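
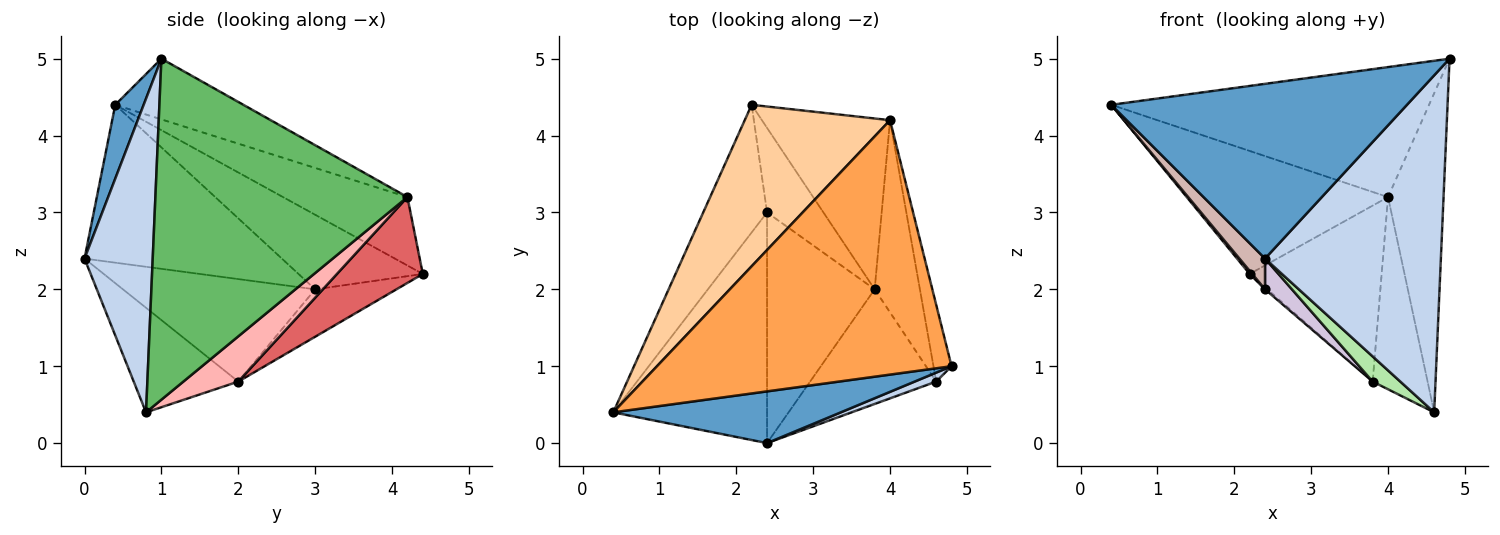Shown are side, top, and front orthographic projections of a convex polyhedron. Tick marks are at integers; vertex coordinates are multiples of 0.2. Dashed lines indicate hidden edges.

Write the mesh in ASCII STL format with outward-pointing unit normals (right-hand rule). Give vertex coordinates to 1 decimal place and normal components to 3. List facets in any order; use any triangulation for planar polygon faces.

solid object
 facet normal 0.092 -0.955 0.283
  outer loop
   vertex 2.4 0.0 2.4
   vertex 4.8 1.0 5.0
   vertex 0.4 0.4 4.4
  endloop
 endfacet
 facet normal 0.361 -0.932 0.025
  outer loop
   vertex 2.4 0.0 2.4
   vertex 4.6 0.8 0.4
   vertex 4.8 1.0 5.0
  endloop
 endfacet
 facet normal -0.180 0.448 0.876
  outer loop
   vertex 4.0 4.2 3.2
   vertex 0.4 0.4 4.4
   vertex 4.8 1.0 5.0
  endloop
 endfacet
 facet normal -0.351 0.568 0.745
  outer loop
   vertex 4.0 4.2 3.2
   vertex 2.2 4.4 2.2
   vertex 0.4 0.4 4.4
  endloop
 endfacet
 facet normal 0.975 0.215 -0.052
  outer loop
   vertex 4.0 4.2 3.2
   vertex 4.8 1.0 5.0
   vertex 4.6 0.8 0.4
  endloop
 endfacet
 facet normal -0.629 -0.167 -0.759
  outer loop
   vertex 3.8 2.0 0.8
   vertex 4.6 0.8 0.4
   vertex 2.4 0.0 2.4
  endloop
 endfacet
 facet normal 0.423 0.650 -0.631
  outer loop
   vertex 3.8 2.0 0.8
   vertex 2.2 4.4 2.2
   vertex 4.0 4.2 3.2
  endloop
 endfacet
 facet normal 0.577 0.577 -0.577
  outer loop
   vertex 3.8 2.0 0.8
   vertex 4.0 4.2 3.2
   vertex 4.6 0.8 0.4
  endloop
 endfacet
 facet normal -0.644 0.017 -0.765
  outer loop
   vertex 2.4 3.0 2.0
   vertex 2.2 4.4 2.2
   vertex 3.8 2.0 0.8
  endloop
 endfacet
 facet normal -0.686 -0.096 -0.721
  outer loop
   vertex 2.4 3.0 2.0
   vertex 3.8 2.0 0.8
   vertex 2.4 0.0 2.4
  endloop
 endfacet
 facet normal -0.760 -0.016 -0.650
  outer loop
   vertex 2.4 3.0 2.0
   vertex 0.4 0.4 4.4
   vertex 2.2 4.4 2.2
  endloop
 endfacet
 facet normal -0.713 -0.093 -0.695
  outer loop
   vertex 2.4 3.0 2.0
   vertex 2.4 0.0 2.4
   vertex 0.4 0.4 4.4
  endloop
 endfacet
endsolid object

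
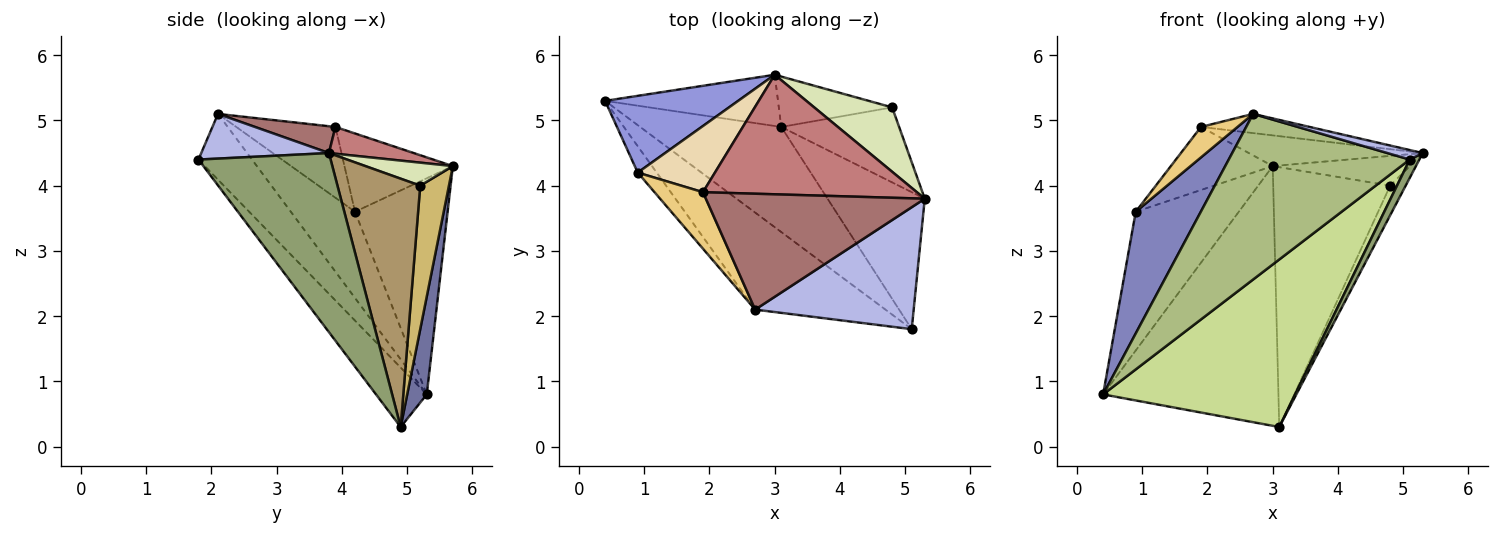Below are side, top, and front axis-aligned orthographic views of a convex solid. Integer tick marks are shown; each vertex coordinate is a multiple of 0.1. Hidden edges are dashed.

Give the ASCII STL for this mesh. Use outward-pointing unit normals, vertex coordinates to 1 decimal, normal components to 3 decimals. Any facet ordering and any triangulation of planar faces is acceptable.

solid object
 facet normal 0.109 0.975 -0.192
  outer loop
   vertex 3.1 4.9 0.3
   vertex 0.4 5.3 0.8
   vertex 3.0 5.7 4.3
  endloop
 endfacet
 facet normal -0.694 -0.704 -0.153
  outer loop
   vertex 0.9 4.2 3.6
   vertex 0.4 5.3 0.8
   vertex 2.7 2.1 5.1
  endloop
 endfacet
 facet normal -0.618 0.688 0.381
  outer loop
   vertex 0.9 4.2 3.6
   vertex 3.0 5.7 4.3
   vertex 0.4 5.3 0.8
  endloop
 endfacet
 facet normal 0.271 -0.075 0.960
  outer loop
   vertex 5.1 1.8 4.4
   vertex 5.3 3.8 4.5
   vertex 2.7 2.1 5.1
  endloop
 endfacet
 facet normal 0.877 -0.064 -0.476
  outer loop
   vertex 5.1 1.8 4.4
   vertex 3.1 4.9 0.3
   vertex 5.3 3.8 4.5
  endloop
 endfacet
 facet normal -0.247 -0.836 -0.490
  outer loop
   vertex 5.1 1.8 4.4
   vertex 2.7 2.1 5.1
   vertex 0.4 5.3 0.8
  endloop
 endfacet
 facet normal -0.218 -0.827 -0.518
  outer loop
   vertex 5.1 1.8 4.4
   vertex 0.4 5.3 0.8
   vertex 3.1 4.9 0.3
  endloop
 endfacet
 facet normal 0.259 0.406 0.877
  outer loop
   vertex 4.8 5.2 4.0
   vertex 3.0 5.7 4.3
   vertex 5.3 3.8 4.5
  endloop
 endfacet
 facet normal 0.891 0.167 -0.423
  outer loop
   vertex 4.8 5.2 4.0
   vertex 5.3 3.8 4.5
   vertex 3.1 4.9 0.3
  endloop
 endfacet
 facet normal 0.234 0.954 -0.185
  outer loop
   vertex 4.8 5.2 4.0
   vertex 3.1 4.9 0.3
   vertex 3.0 5.7 4.3
  endloop
 endfacet
 facet normal -0.790 -0.291 0.540
  outer loop
   vertex 1.9 3.9 4.9
   vertex 0.9 4.2 3.6
   vertex 2.7 2.1 5.1
  endloop
 endfacet
 facet normal -0.592 0.556 0.584
  outer loop
   vertex 1.9 3.9 4.9
   vertex 3.0 5.7 4.3
   vertex 0.9 4.2 3.6
  endloop
 endfacet
 facet normal 0.120 0.162 0.979
  outer loop
   vertex 1.9 3.9 4.9
   vertex 2.7 2.1 5.1
   vertex 5.3 3.8 4.5
  endloop
 endfacet
 facet normal 0.120 0.247 0.962
  outer loop
   vertex 1.9 3.9 4.9
   vertex 5.3 3.8 4.5
   vertex 3.0 5.7 4.3
  endloop
 endfacet
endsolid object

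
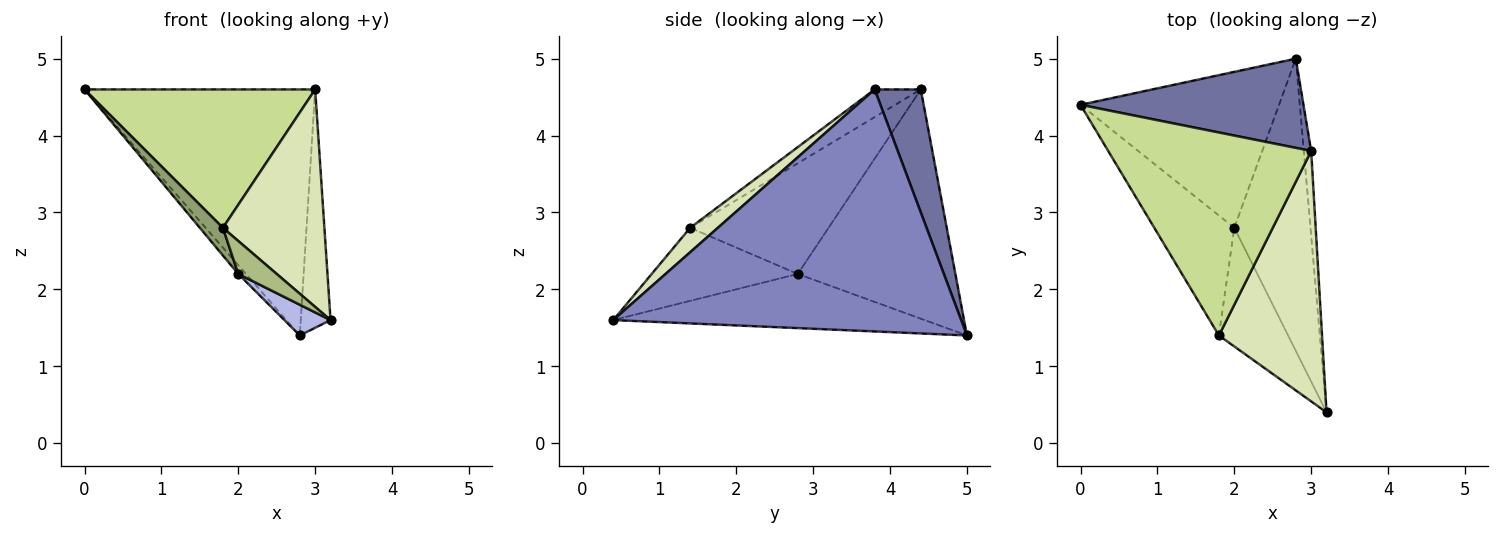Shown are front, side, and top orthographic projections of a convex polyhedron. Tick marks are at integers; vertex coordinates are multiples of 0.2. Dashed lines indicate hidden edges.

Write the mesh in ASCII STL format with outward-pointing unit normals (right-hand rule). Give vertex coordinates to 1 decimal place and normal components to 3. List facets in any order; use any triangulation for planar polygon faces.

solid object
 facet normal 0.185 0.924 0.335
  outer loop
   vertex 3.0 3.8 4.6
   vertex 2.8 5.0 1.4
   vertex 0.0 4.4 4.6
  endloop
 endfacet
 facet normal 0.996 0.085 -0.030
  outer loop
   vertex 3.0 3.8 4.6
   vertex 3.2 0.4 1.6
   vertex 2.8 5.0 1.4
  endloop
 endfacet
 facet normal -0.755 0.037 -0.654
  outer loop
   vertex 2.0 2.8 2.2
   vertex 0.0 4.4 4.6
   vertex 2.8 5.0 1.4
  endloop
 endfacet
 facet normal -0.577 -0.085 -0.812
  outer loop
   vertex 2.0 2.8 2.2
   vertex 2.8 5.0 1.4
   vertex 3.2 0.4 1.6
  endloop
 endfacet
 facet normal -0.803 -0.134 -0.580
  outer loop
   vertex 1.8 1.4 2.8
   vertex 0.0 4.4 4.6
   vertex 2.0 2.8 2.2
  endloop
 endfacet
 facet normal -0.713 -0.188 -0.676
  outer loop
   vertex 1.8 1.4 2.8
   vertex 2.0 2.8 2.2
   vertex 3.2 0.4 1.6
  endloop
 endfacet
 facet normal -0.112 -0.560 0.821
  outer loop
   vertex 1.8 1.4 2.8
   vertex 3.0 3.8 4.6
   vertex 0.0 4.4 4.6
  endloop
 endfacet
 facet normal 0.176 -0.645 0.743
  outer loop
   vertex 1.8 1.4 2.8
   vertex 3.2 0.4 1.6
   vertex 3.0 3.8 4.6
  endloop
 endfacet
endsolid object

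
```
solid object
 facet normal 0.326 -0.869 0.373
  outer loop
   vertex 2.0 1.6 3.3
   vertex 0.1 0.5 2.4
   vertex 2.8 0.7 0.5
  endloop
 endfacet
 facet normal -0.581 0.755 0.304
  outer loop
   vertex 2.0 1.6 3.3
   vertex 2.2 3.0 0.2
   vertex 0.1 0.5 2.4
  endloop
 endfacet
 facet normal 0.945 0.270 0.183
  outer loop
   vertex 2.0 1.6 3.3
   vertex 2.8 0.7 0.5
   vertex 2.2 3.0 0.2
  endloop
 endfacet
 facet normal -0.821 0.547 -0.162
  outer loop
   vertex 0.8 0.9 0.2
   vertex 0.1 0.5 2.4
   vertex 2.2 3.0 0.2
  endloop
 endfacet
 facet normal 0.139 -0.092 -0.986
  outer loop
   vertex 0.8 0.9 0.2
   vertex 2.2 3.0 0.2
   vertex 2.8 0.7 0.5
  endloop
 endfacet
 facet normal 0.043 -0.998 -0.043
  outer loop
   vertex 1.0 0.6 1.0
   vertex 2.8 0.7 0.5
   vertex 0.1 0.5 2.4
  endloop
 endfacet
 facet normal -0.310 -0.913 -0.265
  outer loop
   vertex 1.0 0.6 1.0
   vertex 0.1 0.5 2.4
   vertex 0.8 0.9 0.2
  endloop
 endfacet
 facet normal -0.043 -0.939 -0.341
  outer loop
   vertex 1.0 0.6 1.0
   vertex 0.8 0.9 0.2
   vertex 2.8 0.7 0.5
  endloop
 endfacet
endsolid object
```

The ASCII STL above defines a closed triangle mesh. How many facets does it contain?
8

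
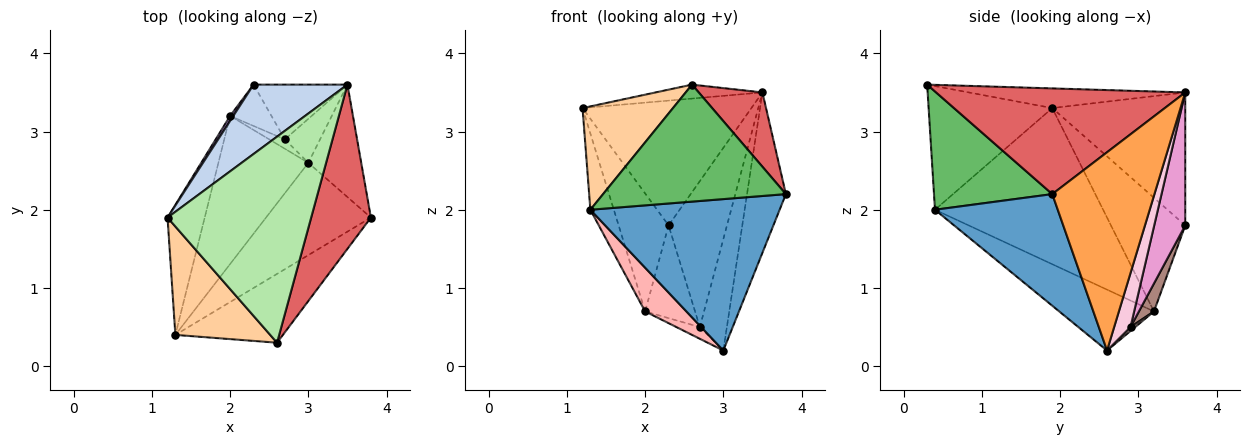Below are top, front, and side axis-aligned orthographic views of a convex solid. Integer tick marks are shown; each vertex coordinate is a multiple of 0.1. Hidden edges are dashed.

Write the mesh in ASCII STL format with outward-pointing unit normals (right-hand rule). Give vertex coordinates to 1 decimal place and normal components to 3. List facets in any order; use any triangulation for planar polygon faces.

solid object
 facet normal 0.485 -0.747 -0.455
  outer loop
   vertex 1.3 0.4 2.0
   vertex 3.0 2.6 0.2
   vertex 3.8 1.9 2.2
  endloop
 endfacet
 facet normal -0.567 0.720 0.400
  outer loop
   vertex 3.5 3.6 3.5
   vertex 2.3 3.6 1.8
   vertex 1.2 1.9 3.3
  endloop
 endfacet
 facet normal 0.907 0.345 -0.242
  outer loop
   vertex 3.5 3.6 3.5
   vertex 3.8 1.9 2.2
   vertex 3.0 2.6 0.2
  endloop
 endfacet
 facet normal -0.686 -0.502 0.526
  outer loop
   vertex 2.6 0.3 3.6
   vertex 1.2 1.9 3.3
   vertex 1.3 0.4 2.0
  endloop
 endfacet
 facet normal 0.487 -0.753 -0.443
  outer loop
   vertex 2.6 0.3 3.6
   vertex 1.3 0.4 2.0
   vertex 3.8 1.9 2.2
  endloop
 endfacet
 facet normal -0.135 0.067 0.989
  outer loop
   vertex 2.6 0.3 3.6
   vertex 3.5 3.6 3.5
   vertex 1.2 1.9 3.3
  endloop
 endfacet
 facet normal 0.850 -0.217 0.480
  outer loop
   vertex 2.6 0.3 3.6
   vertex 3.8 1.9 2.2
   vertex 3.5 3.6 3.5
  endloop
 endfacet
 facet normal -0.545 -0.237 -0.804
  outer loop
   vertex 2.0 3.2 0.7
   vertex 3.0 2.6 0.2
   vertex 1.3 0.4 2.0
  endloop
 endfacet
 facet normal -0.830 0.558 0.024
  outer loop
   vertex 2.0 3.2 0.7
   vertex 1.2 1.9 3.3
   vertex 2.3 3.6 1.8
  endloop
 endfacet
 facet normal -0.964 0.135 -0.229
  outer loop
   vertex 2.0 3.2 0.7
   vertex 1.3 0.4 2.0
   vertex 1.2 1.9 3.3
  endloop
 endfacet
 facet normal 0.265 0.881 -0.393
  outer loop
   vertex 2.7 2.9 0.5
   vertex 2.0 3.2 0.7
   vertex 2.3 3.6 1.8
  endloop
 endfacet
 facet normal 0.154 0.772 -0.617
  outer loop
   vertex 2.7 2.9 0.5
   vertex 3.0 2.6 0.2
   vertex 2.0 3.2 0.7
  endloop
 endfacet
 facet normal 0.445 0.838 -0.314
  outer loop
   vertex 2.7 2.9 0.5
   vertex 2.3 3.6 1.8
   vertex 3.5 3.6 3.5
  endloop
 endfacet
 facet normal 0.491 0.811 -0.320
  outer loop
   vertex 2.7 2.9 0.5
   vertex 3.5 3.6 3.5
   vertex 3.0 2.6 0.2
  endloop
 endfacet
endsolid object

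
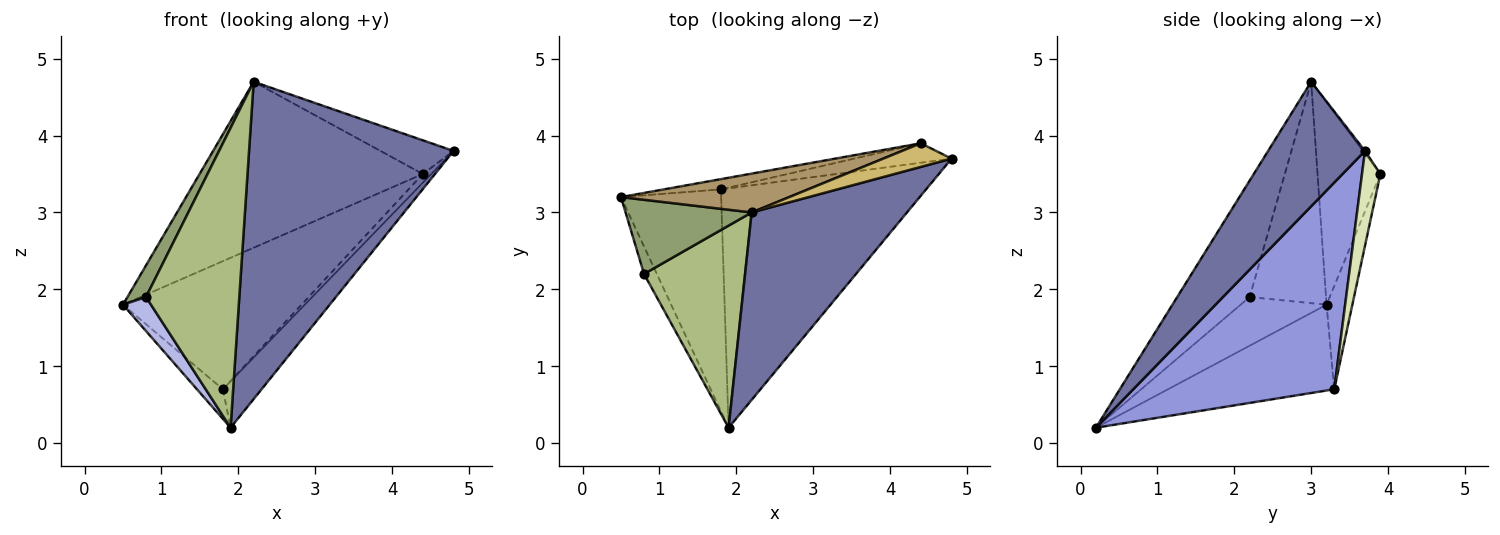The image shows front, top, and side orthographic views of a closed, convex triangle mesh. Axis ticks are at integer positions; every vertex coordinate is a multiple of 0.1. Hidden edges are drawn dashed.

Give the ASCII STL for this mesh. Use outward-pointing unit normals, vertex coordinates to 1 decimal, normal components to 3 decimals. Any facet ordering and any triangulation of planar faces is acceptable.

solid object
 facet normal 0.378 -0.797 0.471
  outer loop
   vertex 2.2 3.0 4.7
   vertex 1.9 0.2 0.2
   vertex 4.8 3.7 3.8
  endloop
 endfacet
 facet normal -0.647 0.101 -0.756
  outer loop
   vertex 1.8 3.3 0.7
   vertex 1.9 0.2 0.2
   vertex 0.5 3.2 1.8
  endloop
 endfacet
 facet normal 0.703 0.135 -0.698
  outer loop
   vertex 1.8 3.3 0.7
   vertex 4.8 3.7 3.8
   vertex 1.9 0.2 0.2
  endloop
 endfacet
 facet normal -0.922 -0.301 -0.243
  outer loop
   vertex 0.8 2.2 1.9
   vertex 0.5 3.2 1.8
   vertex 1.9 0.2 0.2
  endloop
 endfacet
 facet normal -0.850 -0.207 0.484
  outer loop
   vertex 0.8 2.2 1.9
   vertex 2.2 3.0 4.7
   vertex 0.5 3.2 1.8
  endloop
 endfacet
 facet normal -0.541 -0.697 0.470
  outer loop
   vertex 0.8 2.2 1.9
   vertex 1.9 0.2 0.2
   vertex 2.2 3.0 4.7
  endloop
 endfacet
 facet normal -0.143 0.987 -0.079
  outer loop
   vertex 4.4 3.9 3.5
   vertex 1.8 3.3 0.7
   vertex 0.5 3.2 1.8
  endloop
 endfacet
 facet normal 0.664 0.305 -0.682
  outer loop
   vertex 4.4 3.9 3.5
   vertex 4.8 3.7 3.8
   vertex 1.8 3.3 0.7
  endloop
 endfacet
 facet normal -0.264 0.939 0.220
  outer loop
   vertex 4.4 3.9 3.5
   vertex 0.5 3.2 1.8
   vertex 2.2 3.0 4.7
  endloop
 endfacet
 facet normal -0.022 0.818 0.574
  outer loop
   vertex 4.4 3.9 3.5
   vertex 2.2 3.0 4.7
   vertex 4.8 3.7 3.8
  endloop
 endfacet
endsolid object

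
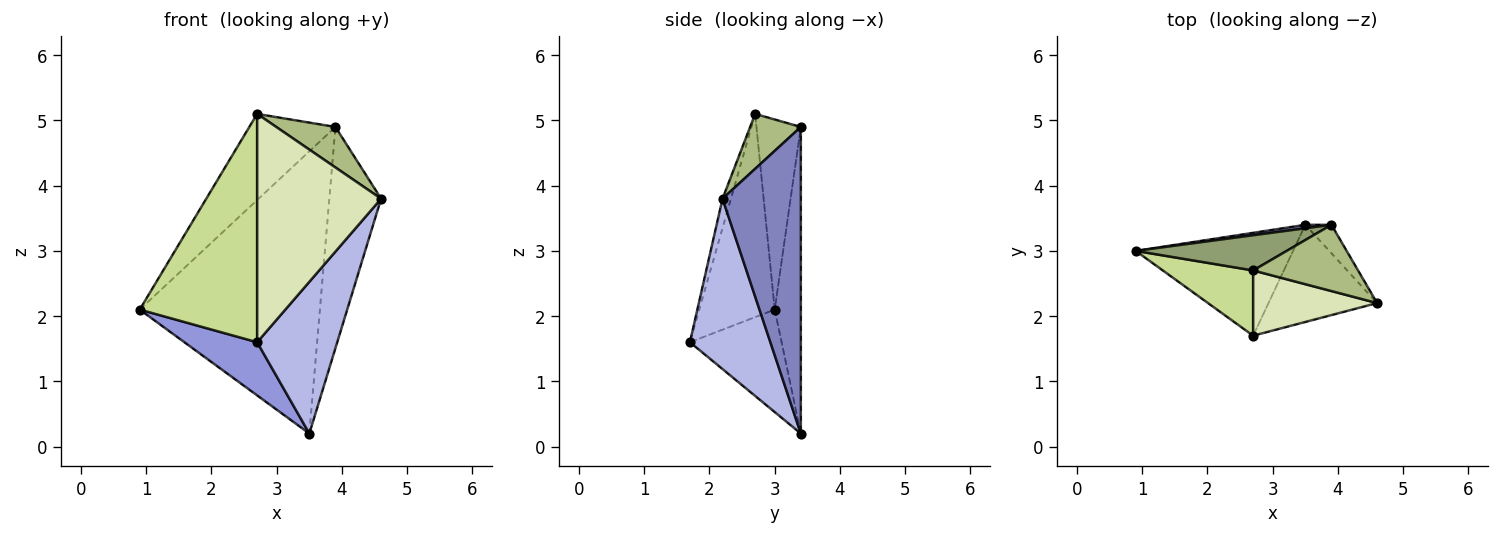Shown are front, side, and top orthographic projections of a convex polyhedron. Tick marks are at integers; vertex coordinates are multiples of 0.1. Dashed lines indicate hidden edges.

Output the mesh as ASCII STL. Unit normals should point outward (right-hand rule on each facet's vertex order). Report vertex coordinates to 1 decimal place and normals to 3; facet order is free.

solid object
 facet normal -0.143 0.990 0.012
  outer loop
   vertex 3.5 3.4 0.2
   vertex 0.9 3.0 2.1
   vertex 3.9 3.4 4.9
  endloop
 endfacet
 facet normal 0.832 0.550 -0.071
  outer loop
   vertex 3.5 3.4 0.2
   vertex 3.9 3.4 4.9
   vertex 4.6 2.2 3.8
  endloop
 endfacet
 facet normal -0.501 -0.398 -0.769
  outer loop
   vertex 2.7 1.7 1.6
   vertex 0.9 3.0 2.1
   vertex 3.5 3.4 0.2
  endloop
 endfacet
 facet normal 0.646 -0.643 -0.412
  outer loop
   vertex 2.7 1.7 1.6
   vertex 3.5 3.4 0.2
   vertex 4.6 2.2 3.8
  endloop
 endfacet
 facet normal -0.430 0.835 0.342
  outer loop
   vertex 2.7 2.7 5.1
   vertex 3.9 3.4 4.9
   vertex 0.9 3.0 2.1
  endloop
 endfacet
 facet normal 0.408 -0.476 0.779
  outer loop
   vertex 2.7 2.7 5.1
   vertex 4.6 2.2 3.8
   vertex 3.9 3.4 4.9
  endloop
 endfacet
 facet normal -0.526 -0.818 0.234
  outer loop
   vertex 2.7 2.7 5.1
   vertex 0.9 3.0 2.1
   vertex 2.7 1.7 1.6
  endloop
 endfacet
 facet normal -0.065 -0.959 0.274
  outer loop
   vertex 2.7 2.7 5.1
   vertex 2.7 1.7 1.6
   vertex 4.6 2.2 3.8
  endloop
 endfacet
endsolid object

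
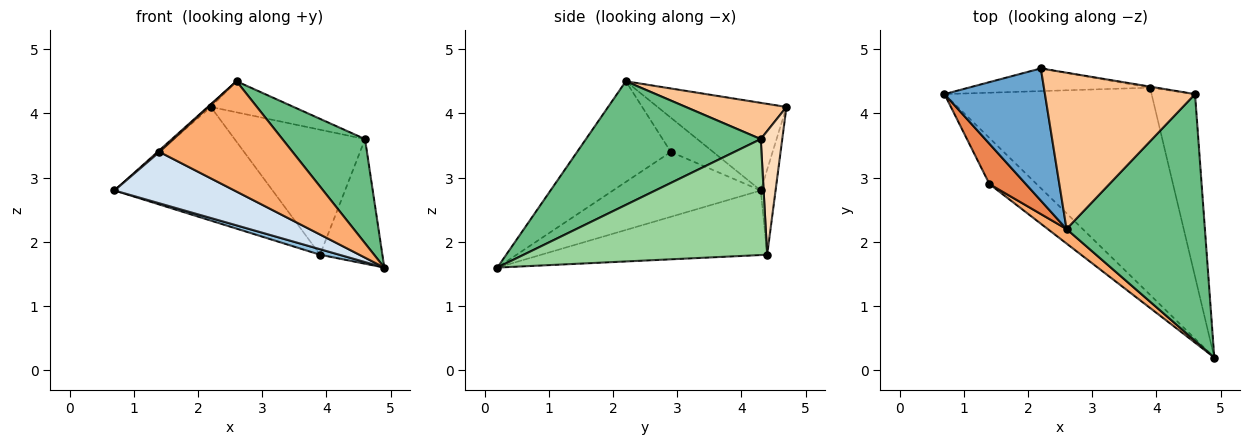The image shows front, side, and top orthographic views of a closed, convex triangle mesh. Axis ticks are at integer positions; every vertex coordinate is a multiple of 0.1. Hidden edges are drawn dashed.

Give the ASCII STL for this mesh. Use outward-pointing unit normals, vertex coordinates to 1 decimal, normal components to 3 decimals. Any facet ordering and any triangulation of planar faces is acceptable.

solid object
 facet normal -0.657 0.015 0.754
  outer loop
   vertex 2.6 2.2 4.5
   vertex 2.2 4.7 4.1
   vertex 0.7 4.3 2.8
  endloop
 endfacet
 facet normal -0.297 -0.025 -0.954
  outer loop
   vertex 3.9 4.4 1.8
   vertex 4.9 0.2 1.6
   vertex 0.7 4.3 2.8
  endloop
 endfacet
 facet normal -0.091 0.977 -0.195
  outer loop
   vertex 3.9 4.4 1.8
   vertex 0.7 4.3 2.8
   vertex 2.2 4.7 4.1
  endloop
 endfacet
 facet normal -0.676 -0.549 -0.492
  outer loop
   vertex 1.4 2.9 3.4
   vertex 0.7 4.3 2.8
   vertex 4.9 0.2 1.6
  endloop
 endfacet
 facet normal -0.685 -0.031 0.728
  outer loop
   vertex 1.4 2.9 3.4
   vertex 2.6 2.2 4.5
   vertex 0.7 4.3 2.8
  endloop
 endfacet
 facet normal -0.572 -0.813 0.107
  outer loop
   vertex 1.4 2.9 3.4
   vertex 4.9 0.2 1.6
   vertex 2.6 2.2 4.5
  endloop
 endfacet
 facet normal 0.230 0.190 0.954
  outer loop
   vertex 4.6 4.3 3.6
   vertex 2.2 4.7 4.1
   vertex 2.6 2.2 4.5
  endloop
 endfacet
 facet normal 0.163 0.987 -0.008
  outer loop
   vertex 4.6 4.3 3.6
   vertex 3.9 4.4 1.8
   vertex 2.2 4.7 4.1
  endloop
 endfacet
 facet normal 0.636 -0.300 0.711
  outer loop
   vertex 4.6 4.3 3.6
   vertex 2.6 2.2 4.5
   vertex 4.9 0.2 1.6
  endloop
 endfacet
 facet normal 0.911 0.233 -0.341
  outer loop
   vertex 4.6 4.3 3.6
   vertex 4.9 0.2 1.6
   vertex 3.9 4.4 1.8
  endloop
 endfacet
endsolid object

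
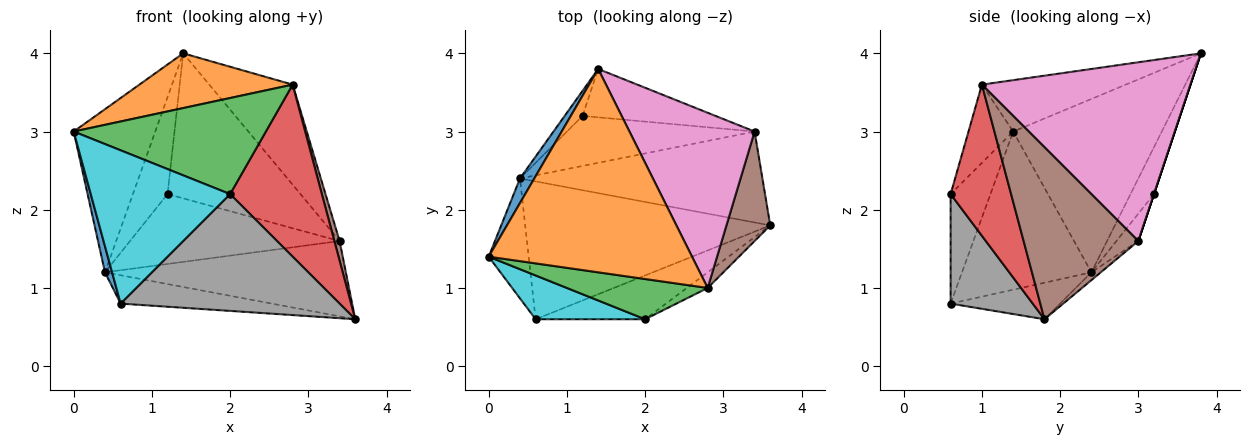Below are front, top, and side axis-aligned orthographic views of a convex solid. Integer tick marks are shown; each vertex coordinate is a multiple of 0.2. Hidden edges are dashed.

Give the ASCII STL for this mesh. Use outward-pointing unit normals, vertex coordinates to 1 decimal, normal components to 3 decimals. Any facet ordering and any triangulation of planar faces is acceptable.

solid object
 facet normal -0.874 0.480 0.072
  outer loop
   vertex 0.4 2.4 1.2
   vertex 0.0 1.4 3.0
   vertex 1.4 3.8 4.0
  endloop
 endfacet
 facet normal -0.237 -0.253 0.938
  outer loop
   vertex 2.8 1.0 3.6
   vertex 1.4 3.8 4.0
   vertex 0.0 1.4 3.0
  endloop
 endfacet
 facet normal -0.210 -0.902 0.378
  outer loop
   vertex 2.8 1.0 3.6
   vertex 0.0 1.4 3.0
   vertex 2.0 0.6 2.2
  endloop
 endfacet
 facet normal 0.549 -0.833 -0.076
  outer loop
   vertex 2.8 1.0 3.6
   vertex 2.0 0.6 2.2
   vertex 3.6 1.8 0.6
  endloop
 endfacet
 facet normal -0.025 0.638 -0.770
  outer loop
   vertex 3.4 3.0 1.6
   vertex 3.6 1.8 0.6
   vertex 0.4 2.4 1.2
  endloop
 endfacet
 facet normal 0.968 -0.044 0.246
  outer loop
   vertex 3.4 3.0 1.6
   vertex 2.8 1.0 3.6
   vertex 3.6 1.8 0.6
  endloop
 endfacet
 facet normal 0.778 0.311 0.545
  outer loop
   vertex 3.4 3.0 1.6
   vertex 1.4 3.8 4.0
   vertex 2.8 1.0 3.6
  endloop
 endfacet
 facet normal 0.331 -0.883 -0.331
  outer loop
   vertex 0.6 0.6 0.8
   vertex 3.6 1.8 0.6
   vertex 2.0 0.6 2.2
  endloop
 endfacet
 facet normal -0.144 0.199 -0.969
  outer loop
   vertex 0.6 0.6 0.8
   vertex 0.4 2.4 1.2
   vertex 3.6 1.8 0.6
  endloop
 endfacet
 facet normal -0.265 -0.927 0.265
  outer loop
   vertex 0.6 0.6 0.8
   vertex 2.0 0.6 2.2
   vertex 0.0 1.4 3.0
  endloop
 endfacet
 facet normal -0.968 -0.053 -0.245
  outer loop
   vertex 0.6 0.6 0.8
   vertex 0.0 1.4 3.0
   vertex 0.4 2.4 1.2
  endloop
 endfacet
 facet normal -0.548 0.810 -0.209
  outer loop
   vertex 1.2 3.2 2.2
   vertex 0.4 2.4 1.2
   vertex 1.4 3.8 4.0
  endloop
 endfacet
 facet normal 0.000 0.949 -0.316
  outer loop
   vertex 1.2 3.2 2.2
   vertex 1.4 3.8 4.0
   vertex 3.4 3.0 1.6
  endloop
 endfacet
 facet normal -0.085 0.810 -0.580
  outer loop
   vertex 1.2 3.2 2.2
   vertex 3.4 3.0 1.6
   vertex 0.4 2.4 1.2
  endloop
 endfacet
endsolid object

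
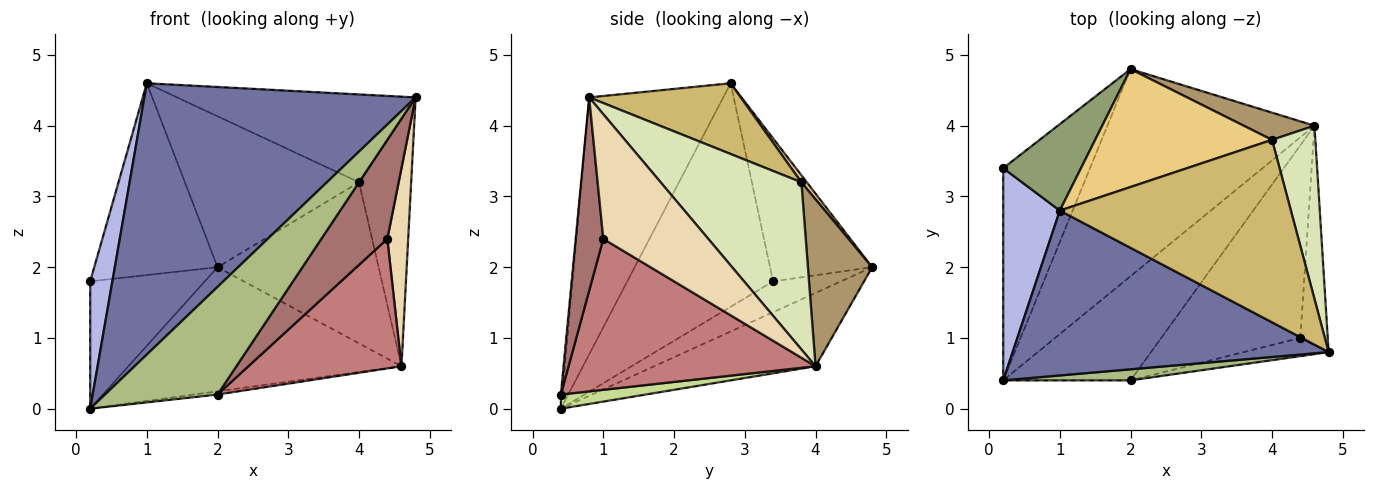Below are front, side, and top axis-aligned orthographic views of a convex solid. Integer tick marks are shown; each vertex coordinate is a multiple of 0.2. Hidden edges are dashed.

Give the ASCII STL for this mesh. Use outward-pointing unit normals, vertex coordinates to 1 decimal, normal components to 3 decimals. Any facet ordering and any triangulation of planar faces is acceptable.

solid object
 facet normal -0.389 -0.787 0.478
  outer loop
   vertex 1.0 2.8 4.6
   vertex 0.2 0.4 0.0
   vertex 4.8 0.8 4.4
  endloop
 endfacet
 facet normal -0.291 0.492 -0.821
  outer loop
   vertex 4.6 4.0 0.6
   vertex 0.2 0.4 0.0
   vertex 2.0 4.8 2.0
  endloop
 endfacet
 facet normal -0.292 0.492 -0.820
  outer loop
   vertex 0.2 3.4 1.8
   vertex 2.0 4.8 2.0
   vertex 0.2 0.4 0.0
  endloop
 endfacet
 facet normal -0.959 -0.146 0.243
  outer loop
   vertex 0.2 3.4 1.8
   vertex 0.2 0.4 0.0
   vertex 1.0 2.8 4.6
  endloop
 endfacet
 facet normal -0.602 0.728 0.328
  outer loop
   vertex 0.2 3.4 1.8
   vertex 1.0 2.8 4.6
   vertex 2.0 4.8 2.0
  endloop
 endfacet
 facet normal -0.011 -0.995 0.102
  outer loop
   vertex 2.0 0.4 0.2
   vertex 4.8 0.8 4.4
   vertex 0.2 0.4 0.0
  endloop
 endfacet
 facet normal 0.110 0.031 -0.993
  outer loop
   vertex 2.0 0.4 0.2
   vertex 0.2 0.4 0.0
   vertex 4.6 4.0 0.6
  endloop
 endfacet
 facet normal 0.911 0.337 0.236
  outer loop
   vertex 4.0 3.8 3.2
   vertex 4.8 0.8 4.4
   vertex 4.6 4.0 0.6
  endloop
 endfacet
 facet normal 0.366 0.918 0.155
  outer loop
   vertex 4.0 3.8 3.2
   vertex 4.6 4.0 0.6
   vertex 2.0 4.8 2.0
  endloop
 endfacet
 facet normal 0.266 0.418 0.869
  outer loop
   vertex 4.0 3.8 3.2
   vertex 1.0 2.8 4.6
   vertex 4.8 0.8 4.4
  endloop
 endfacet
 facet normal 0.025 0.788 0.615
  outer loop
   vertex 4.0 3.8 3.2
   vertex 2.0 4.8 2.0
   vertex 1.0 2.8 4.6
  endloop
 endfacet
 facet normal 0.959 -0.190 -0.211
  outer loop
   vertex 4.4 1.0 2.4
   vertex 4.6 4.0 0.6
   vertex 4.8 0.8 4.4
  endloop
 endfacet
 facet normal 0.381 -0.910 -0.167
  outer loop
   vertex 4.4 1.0 2.4
   vertex 4.8 0.8 4.4
   vertex 2.0 0.4 0.2
  endloop
 endfacet
 facet normal 0.669 -0.415 -0.617
  outer loop
   vertex 4.4 1.0 2.4
   vertex 2.0 0.4 0.2
   vertex 4.6 4.0 0.6
  endloop
 endfacet
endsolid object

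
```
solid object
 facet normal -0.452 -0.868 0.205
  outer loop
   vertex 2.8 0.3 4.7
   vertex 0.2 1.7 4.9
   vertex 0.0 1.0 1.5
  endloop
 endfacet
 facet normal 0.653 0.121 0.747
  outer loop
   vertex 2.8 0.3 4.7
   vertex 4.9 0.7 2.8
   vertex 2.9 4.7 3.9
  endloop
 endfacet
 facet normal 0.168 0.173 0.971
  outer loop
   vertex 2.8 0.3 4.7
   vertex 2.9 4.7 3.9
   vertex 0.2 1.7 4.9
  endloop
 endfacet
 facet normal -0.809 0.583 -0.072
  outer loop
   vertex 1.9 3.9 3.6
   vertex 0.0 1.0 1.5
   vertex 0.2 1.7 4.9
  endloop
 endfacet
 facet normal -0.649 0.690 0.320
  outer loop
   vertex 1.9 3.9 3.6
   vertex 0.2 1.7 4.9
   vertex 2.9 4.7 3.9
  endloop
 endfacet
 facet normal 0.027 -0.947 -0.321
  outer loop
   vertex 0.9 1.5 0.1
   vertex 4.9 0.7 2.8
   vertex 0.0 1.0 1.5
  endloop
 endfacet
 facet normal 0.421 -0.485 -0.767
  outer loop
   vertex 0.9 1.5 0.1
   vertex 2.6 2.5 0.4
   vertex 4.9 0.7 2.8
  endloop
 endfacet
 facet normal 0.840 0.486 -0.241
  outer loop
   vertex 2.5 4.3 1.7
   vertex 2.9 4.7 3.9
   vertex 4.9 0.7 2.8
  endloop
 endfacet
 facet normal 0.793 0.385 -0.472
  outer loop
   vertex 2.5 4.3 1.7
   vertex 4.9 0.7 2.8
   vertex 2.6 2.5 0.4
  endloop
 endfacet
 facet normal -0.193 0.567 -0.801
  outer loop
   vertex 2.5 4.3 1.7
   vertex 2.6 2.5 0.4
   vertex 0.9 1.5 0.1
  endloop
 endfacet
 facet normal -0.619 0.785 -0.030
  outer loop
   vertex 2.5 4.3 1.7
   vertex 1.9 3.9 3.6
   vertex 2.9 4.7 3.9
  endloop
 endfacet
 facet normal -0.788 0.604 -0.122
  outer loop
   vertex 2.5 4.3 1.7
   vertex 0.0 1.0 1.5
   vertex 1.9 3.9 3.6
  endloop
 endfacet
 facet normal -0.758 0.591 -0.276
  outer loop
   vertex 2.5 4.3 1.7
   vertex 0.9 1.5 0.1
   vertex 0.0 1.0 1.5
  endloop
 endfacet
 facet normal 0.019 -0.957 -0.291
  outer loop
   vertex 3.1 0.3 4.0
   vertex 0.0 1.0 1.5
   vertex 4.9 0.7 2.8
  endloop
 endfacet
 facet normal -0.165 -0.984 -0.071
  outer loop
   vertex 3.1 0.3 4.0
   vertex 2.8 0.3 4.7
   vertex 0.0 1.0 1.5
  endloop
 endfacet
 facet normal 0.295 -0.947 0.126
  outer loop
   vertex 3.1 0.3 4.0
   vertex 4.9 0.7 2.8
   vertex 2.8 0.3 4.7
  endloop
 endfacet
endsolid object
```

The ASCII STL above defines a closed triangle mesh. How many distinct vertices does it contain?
10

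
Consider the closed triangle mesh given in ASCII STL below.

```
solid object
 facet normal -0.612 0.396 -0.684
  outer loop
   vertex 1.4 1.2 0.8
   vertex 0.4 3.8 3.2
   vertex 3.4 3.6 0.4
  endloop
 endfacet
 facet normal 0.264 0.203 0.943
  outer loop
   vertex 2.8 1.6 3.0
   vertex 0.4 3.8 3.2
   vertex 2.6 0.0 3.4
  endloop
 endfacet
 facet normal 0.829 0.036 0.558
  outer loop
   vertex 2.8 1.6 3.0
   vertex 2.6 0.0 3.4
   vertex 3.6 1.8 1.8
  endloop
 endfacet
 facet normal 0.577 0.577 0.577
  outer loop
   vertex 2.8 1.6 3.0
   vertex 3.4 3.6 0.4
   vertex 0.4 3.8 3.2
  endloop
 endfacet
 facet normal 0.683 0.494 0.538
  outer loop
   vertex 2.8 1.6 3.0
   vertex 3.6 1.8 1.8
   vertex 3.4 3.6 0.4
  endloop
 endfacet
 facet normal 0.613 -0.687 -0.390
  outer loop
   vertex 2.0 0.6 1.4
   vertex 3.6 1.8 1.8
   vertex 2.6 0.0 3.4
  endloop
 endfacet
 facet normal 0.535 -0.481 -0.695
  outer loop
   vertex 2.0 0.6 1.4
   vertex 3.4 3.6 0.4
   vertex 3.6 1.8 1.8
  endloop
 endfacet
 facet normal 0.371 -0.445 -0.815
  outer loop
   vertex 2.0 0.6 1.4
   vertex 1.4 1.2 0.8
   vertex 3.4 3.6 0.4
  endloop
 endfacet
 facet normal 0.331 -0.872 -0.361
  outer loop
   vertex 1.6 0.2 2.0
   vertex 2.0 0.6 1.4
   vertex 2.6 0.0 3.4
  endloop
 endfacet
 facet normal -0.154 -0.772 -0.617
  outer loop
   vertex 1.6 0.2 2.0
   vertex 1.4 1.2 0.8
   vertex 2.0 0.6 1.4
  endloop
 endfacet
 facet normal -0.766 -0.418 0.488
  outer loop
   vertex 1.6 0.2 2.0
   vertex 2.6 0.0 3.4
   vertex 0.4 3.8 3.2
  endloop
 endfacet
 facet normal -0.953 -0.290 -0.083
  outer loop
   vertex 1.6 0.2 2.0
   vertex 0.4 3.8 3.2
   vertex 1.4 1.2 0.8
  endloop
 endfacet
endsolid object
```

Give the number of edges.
18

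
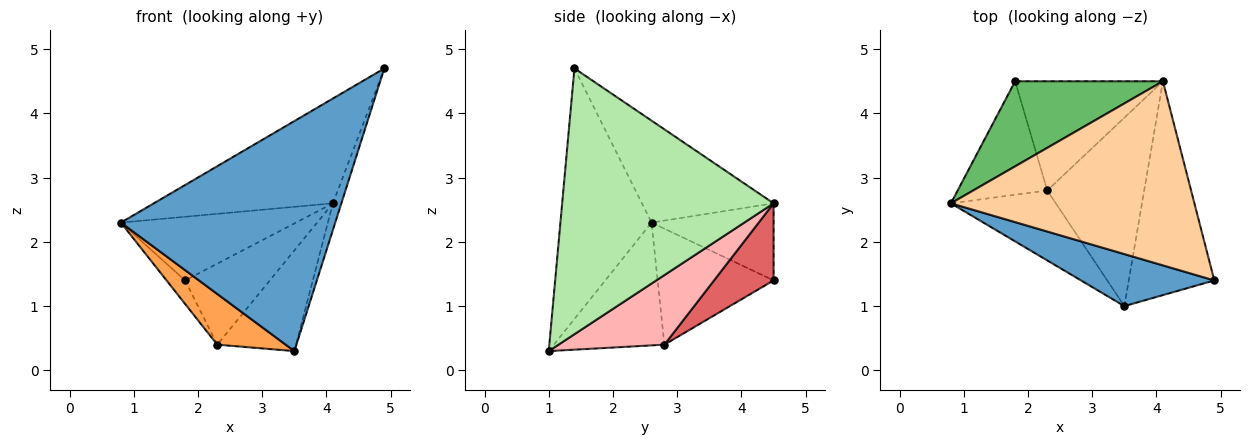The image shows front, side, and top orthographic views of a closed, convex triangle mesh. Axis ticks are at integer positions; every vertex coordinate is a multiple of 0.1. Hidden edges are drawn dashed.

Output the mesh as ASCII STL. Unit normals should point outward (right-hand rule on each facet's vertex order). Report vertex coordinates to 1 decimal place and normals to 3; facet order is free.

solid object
 facet normal -0.383 -0.901 0.204
  outer loop
   vertex 3.5 1.0 0.3
   vertex 4.9 1.4 4.7
   vertex 0.8 2.6 2.3
  endloop
 endfacet
 facet normal -0.785 0.126 -0.607
  outer loop
   vertex 2.3 2.8 0.4
   vertex 0.8 2.6 2.3
   vertex 1.8 4.5 1.4
  endloop
 endfacet
 facet normal -0.688 -0.426 -0.588
  outer loop
   vertex 2.3 2.8 0.4
   vertex 3.5 1.0 0.3
   vertex 0.8 2.6 2.3
  endloop
 endfacet
 facet normal -0.342 0.465 0.817
  outer loop
   vertex 4.1 4.5 2.6
   vertex 0.8 2.6 2.3
   vertex 4.9 1.4 4.7
  endloop
 endfacet
 facet normal -0.385 0.553 0.739
  outer loop
   vertex 4.1 4.5 2.6
   vertex 1.8 4.5 1.4
   vertex 0.8 2.6 2.3
  endloop
 endfacet
 facet normal 0.951 0.038 -0.306
  outer loop
   vertex 4.1 4.5 2.6
   vertex 4.9 1.4 4.7
   vertex 3.5 1.0 0.3
  endloop
 endfacet
 facet normal 0.386 0.549 -0.741
  outer loop
   vertex 4.1 4.5 2.6
   vertex 2.3 2.8 0.4
   vertex 1.8 4.5 1.4
  endloop
 endfacet
 facet normal 0.535 0.398 -0.745
  outer loop
   vertex 4.1 4.5 2.6
   vertex 3.5 1.0 0.3
   vertex 2.3 2.8 0.4
  endloop
 endfacet
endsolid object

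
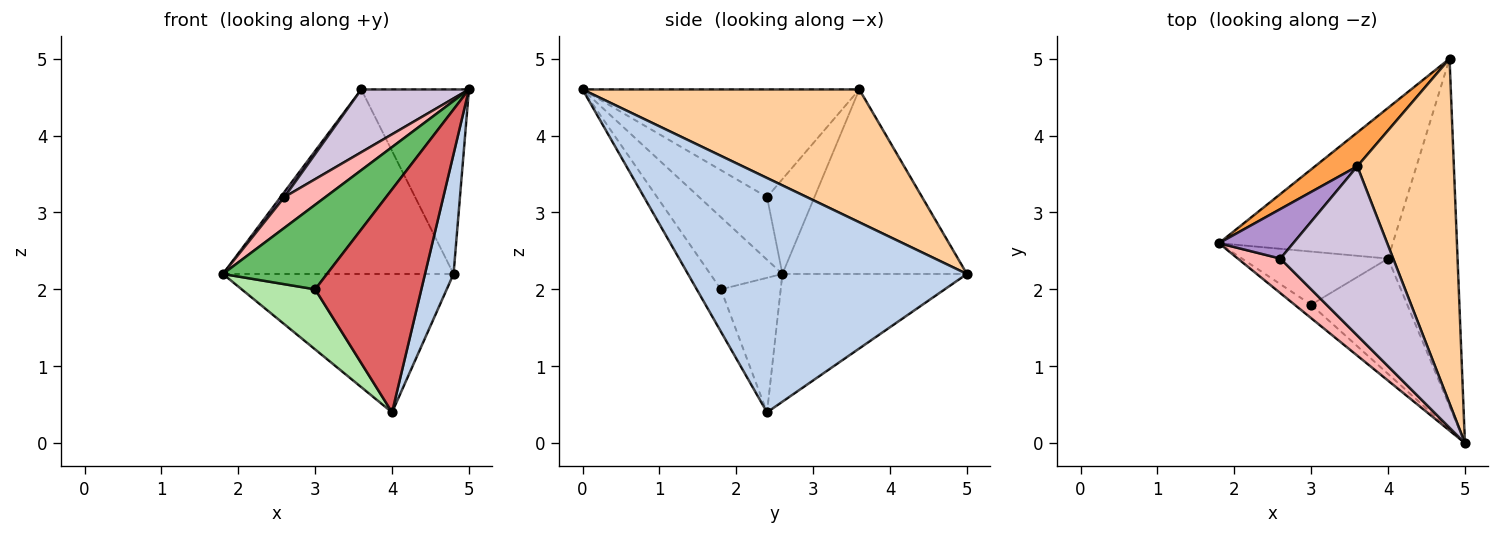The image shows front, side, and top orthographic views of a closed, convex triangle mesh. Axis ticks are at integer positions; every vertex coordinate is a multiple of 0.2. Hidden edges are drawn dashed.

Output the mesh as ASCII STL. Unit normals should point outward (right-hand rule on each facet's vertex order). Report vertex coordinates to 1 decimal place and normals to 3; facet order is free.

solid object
 facet normal -0.476 0.595 -0.648
  outer loop
   vertex 4.0 2.4 0.4
   vertex 1.8 2.6 2.2
   vertex 4.8 5.0 2.2
  endloop
 endfacet
 facet normal 0.954 -0.098 -0.283
  outer loop
   vertex 4.0 2.4 0.4
   vertex 4.8 5.0 2.2
   vertex 5.0 0.0 4.6
  endloop
 endfacet
 facet normal -0.618 0.773 0.142
  outer loop
   vertex 3.6 3.6 4.6
   vertex 4.8 5.0 2.2
   vertex 1.8 2.6 2.2
  endloop
 endfacet
 facet normal 0.772 0.300 0.561
  outer loop
   vertex 3.6 3.6 4.6
   vertex 5.0 0.0 4.6
   vertex 4.8 5.0 2.2
  endloop
 endfacet
 facet normal -0.565 -0.815 -0.130
  outer loop
   vertex 3.0 1.8 2.0
   vertex 5.0 0.0 4.6
   vertex 1.8 2.6 2.2
  endloop
 endfacet
 facet normal -0.521 -0.640 -0.565
  outer loop
   vertex 3.0 1.8 2.0
   vertex 1.8 2.6 2.2
   vertex 4.0 2.4 0.4
  endloop
 endfacet
 facet normal -0.198 -0.871 -0.450
  outer loop
   vertex 3.0 1.8 2.0
   vertex 4.0 2.4 0.4
   vertex 5.0 0.0 4.6
  endloop
 endfacet
 facet normal -0.740 -0.447 0.503
  outer loop
   vertex 2.6 2.4 3.2
   vertex 1.8 2.6 2.2
   vertex 5.0 0.0 4.6
  endloop
 endfacet
 facet normal -0.785 -0.064 0.616
  outer loop
   vertex 2.6 2.4 3.2
   vertex 3.6 3.6 4.6
   vertex 1.8 2.6 2.2
  endloop
 endfacet
 facet normal -0.667 -0.259 0.699
  outer loop
   vertex 2.6 2.4 3.2
   vertex 5.0 0.0 4.6
   vertex 3.6 3.6 4.6
  endloop
 endfacet
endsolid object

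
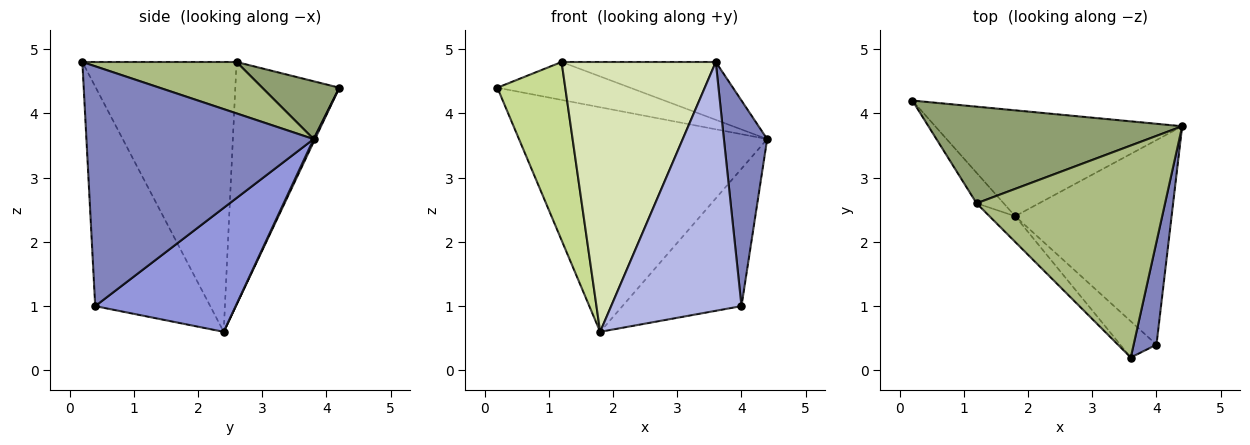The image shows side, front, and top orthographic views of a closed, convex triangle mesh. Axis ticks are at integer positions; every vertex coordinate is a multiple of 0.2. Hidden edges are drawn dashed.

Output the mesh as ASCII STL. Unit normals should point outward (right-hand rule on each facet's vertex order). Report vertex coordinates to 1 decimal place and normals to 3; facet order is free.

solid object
 facet normal 0.005 0.905 -0.426
  outer loop
   vertex 1.8 2.4 0.6
   vertex 0.2 4.2 4.4
   vertex 4.4 3.8 3.6
  endloop
 endfacet
 facet normal 0.978 -0.186 0.093
  outer loop
   vertex 4.0 0.4 1.0
   vertex 4.4 3.8 3.6
   vertex 3.6 0.2 4.8
  endloop
 endfacet
 facet normal 0.550 0.466 -0.694
  outer loop
   vertex 4.0 0.4 1.0
   vertex 1.8 2.4 0.6
   vertex 4.4 3.8 3.6
  endloop
 endfacet
 facet normal -0.658 -0.745 -0.108
  outer loop
   vertex 4.0 0.4 1.0
   vertex 3.6 0.2 4.8
   vertex 1.8 2.4 0.6
  endloop
 endfacet
 facet normal 0.207 0.357 0.911
  outer loop
   vertex 1.2 2.6 4.8
   vertex 4.4 3.8 3.6
   vertex 0.2 4.2 4.4
  endloop
 endfacet
 facet normal 0.254 0.254 0.933
  outer loop
   vertex 1.2 2.6 4.8
   vertex 3.6 0.2 4.8
   vertex 4.4 3.8 3.6
  endloop
 endfacet
 facet normal -0.834 -0.544 -0.093
  outer loop
   vertex 1.2 2.6 4.8
   vertex 0.2 4.2 4.4
   vertex 1.8 2.4 0.6
  endloop
 endfacet
 facet normal -0.706 -0.706 -0.067
  outer loop
   vertex 1.2 2.6 4.8
   vertex 1.8 2.4 0.6
   vertex 3.6 0.2 4.8
  endloop
 endfacet
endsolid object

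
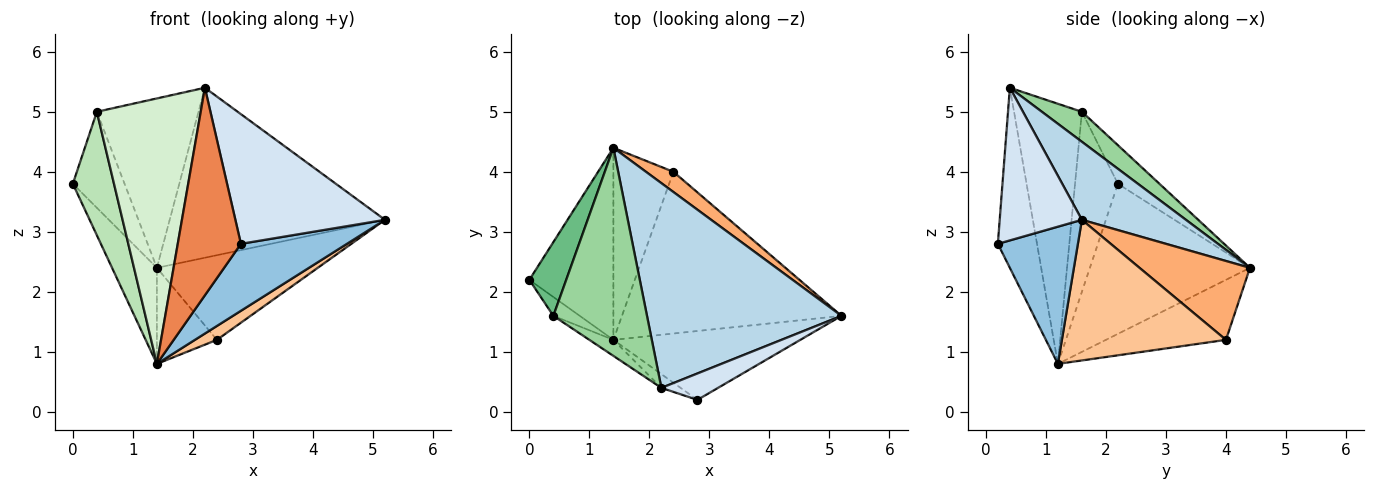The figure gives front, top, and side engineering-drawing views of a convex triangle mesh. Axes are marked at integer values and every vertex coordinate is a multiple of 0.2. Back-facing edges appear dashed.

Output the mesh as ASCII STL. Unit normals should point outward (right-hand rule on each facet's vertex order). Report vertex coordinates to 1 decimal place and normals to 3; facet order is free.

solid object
 facet normal -0.848 0.237 -0.475
  outer loop
   vertex 1.4 1.2 0.8
   vertex 0.0 2.2 3.8
   vertex 1.4 4.4 2.4
  endloop
 endfacet
 facet normal 0.466 -0.617 -0.634
  outer loop
   vertex 2.8 0.2 2.8
   vertex 1.4 1.2 0.8
   vertex 5.2 1.6 3.2
  endloop
 endfacet
 facet normal 0.295 0.610 0.735
  outer loop
   vertex 2.2 0.4 5.4
   vertex 5.2 1.6 3.2
   vertex 1.4 4.4 2.4
  endloop
 endfacet
 facet normal 0.474 -0.863 0.176
  outer loop
   vertex 2.2 0.4 5.4
   vertex 2.8 0.2 2.8
   vertex 5.2 1.6 3.2
  endloop
 endfacet
 facet normal -0.526 -0.849 -0.056
  outer loop
   vertex 2.2 0.4 5.4
   vertex 1.4 1.2 0.8
   vertex 2.8 0.2 2.8
  endloop
 endfacet
 facet normal 0.555 0.809 0.193
  outer loop
   vertex 2.4 4.0 1.2
   vertex 1.4 4.4 2.4
   vertex 5.2 1.6 3.2
  endloop
 endfacet
 facet normal 0.538 -0.072 -0.840
  outer loop
   vertex 2.4 4.0 1.2
   vertex 5.2 1.6 3.2
   vertex 1.4 1.2 0.8
  endloop
 endfacet
 facet normal -0.667 0.333 -0.667
  outer loop
   vertex 2.4 4.0 1.2
   vertex 1.4 1.2 0.8
   vertex 1.4 4.4 2.4
  endloop
 endfacet
 facet normal -0.537 0.669 0.514
  outer loop
   vertex 0.4 1.6 5.0
   vertex 1.4 4.4 2.4
   vertex 0.0 2.2 3.8
  endloop
 endfacet
 facet normal 0.241 0.613 0.753
  outer loop
   vertex 0.4 1.6 5.0
   vertex 2.2 0.4 5.4
   vertex 1.4 4.4 2.4
  endloop
 endfacet
 facet normal -0.717 -0.689 -0.105
  outer loop
   vertex 0.4 1.6 5.0
   vertex 0.0 2.2 3.8
   vertex 1.4 1.2 0.8
  endloop
 endfacet
 facet normal -0.546 -0.836 -0.050
  outer loop
   vertex 0.4 1.6 5.0
   vertex 1.4 1.2 0.8
   vertex 2.2 0.4 5.4
  endloop
 endfacet
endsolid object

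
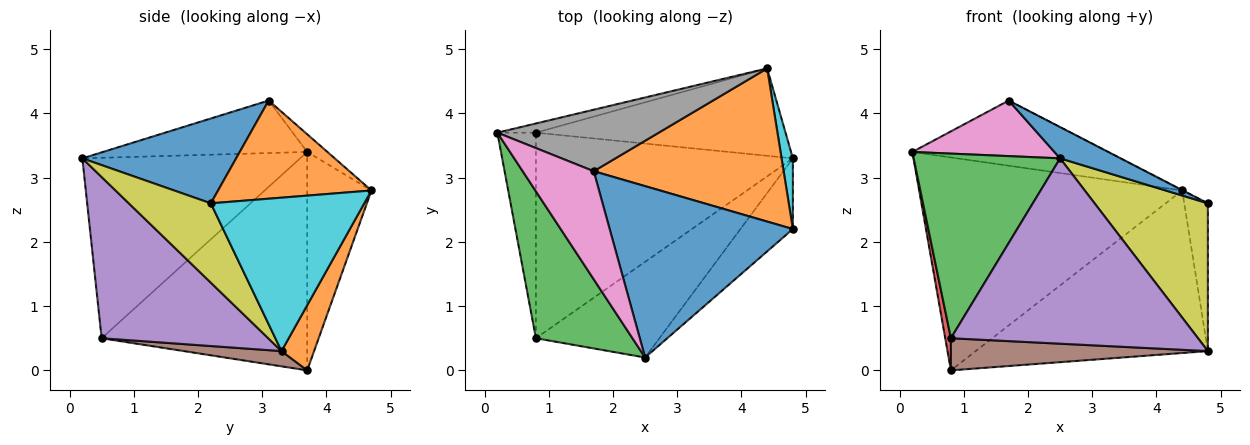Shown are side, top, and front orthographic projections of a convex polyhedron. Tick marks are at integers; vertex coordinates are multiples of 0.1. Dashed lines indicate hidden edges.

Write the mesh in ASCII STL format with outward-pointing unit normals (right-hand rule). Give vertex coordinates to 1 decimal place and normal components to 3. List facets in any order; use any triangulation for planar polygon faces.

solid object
 facet normal -0.237 0.971 -0.042
  outer loop
   vertex 4.4 4.7 2.8
   vertex 0.8 3.7 0.0
   vertex 0.2 3.7 3.4
  endloop
 endfacet
 facet normal 0.123 0.874 -0.470
  outer loop
   vertex 4.4 4.7 2.8
   vertex 4.8 3.3 0.3
   vertex 0.8 3.7 0.0
  endloop
 endfacet
 facet normal -0.758 -0.510 0.406
  outer loop
   vertex 0.8 0.5 0.5
   vertex 2.5 0.2 3.3
   vertex 0.2 3.7 3.4
  endloop
 endfacet
 facet normal -0.984 -0.027 -0.174
  outer loop
   vertex 0.8 0.5 0.5
   vertex 0.2 3.7 3.4
   vertex 0.8 3.7 0.0
  endloop
 endfacet
 facet normal 0.514 -0.762 -0.394
  outer loop
   vertex 0.8 0.5 0.5
   vertex 4.8 3.3 0.3
   vertex 2.5 0.2 3.3
  endloop
 endfacet
 facet normal 0.059 -0.154 -0.986
  outer loop
   vertex 0.8 0.5 0.5
   vertex 0.8 3.7 0.0
   vertex 4.8 3.3 0.3
  endloop
 endfacet
 facet normal -0.549 -0.382 0.743
  outer loop
   vertex 1.7 3.1 4.2
   vertex 0.2 3.7 3.4
   vertex 2.5 0.2 3.3
  endloop
 endfacet
 facet normal -0.075 0.725 0.684
  outer loop
   vertex 1.7 3.1 4.2
   vertex 4.4 4.7 2.8
   vertex 0.2 3.7 3.4
  endloop
 endfacet
 facet normal 0.547 -0.755 -0.361
  outer loop
   vertex 4.8 2.2 2.6
   vertex 2.5 0.2 3.3
   vertex 4.8 3.3 0.3
  endloop
 endfacet
 facet normal 0.986 0.152 0.073
  outer loop
   vertex 4.8 2.2 2.6
   vertex 4.8 3.3 0.3
   vertex 4.4 4.7 2.8
  endloop
 endfacet
 facet normal 0.415 -0.163 0.895
  outer loop
   vertex 4.8 2.2 2.6
   vertex 1.7 3.1 4.2
   vertex 2.5 0.2 3.3
  endloop
 endfacet
 facet normal 0.459 0.002 0.888
  outer loop
   vertex 4.8 2.2 2.6
   vertex 4.4 4.7 2.8
   vertex 1.7 3.1 4.2
  endloop
 endfacet
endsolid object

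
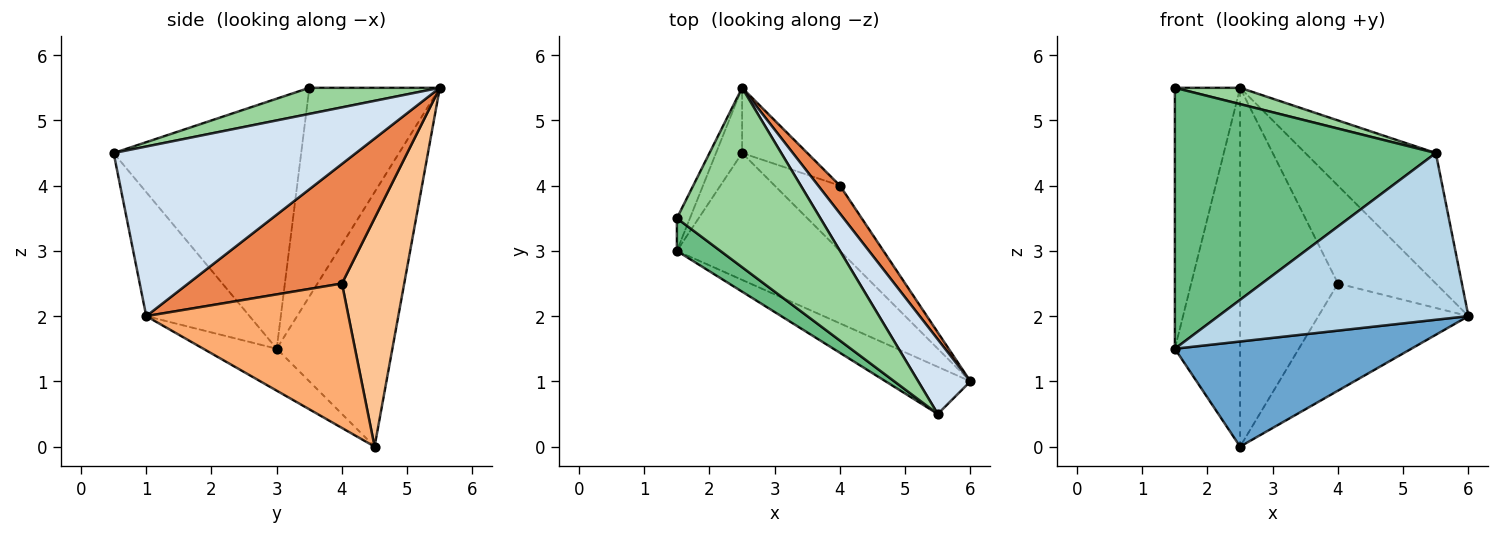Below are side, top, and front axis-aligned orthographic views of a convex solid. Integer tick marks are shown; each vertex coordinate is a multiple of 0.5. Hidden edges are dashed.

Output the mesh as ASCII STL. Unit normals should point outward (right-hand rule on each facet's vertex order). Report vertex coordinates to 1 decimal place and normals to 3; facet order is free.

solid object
 facet normal -0.194 -0.626 -0.755
  outer loop
   vertex 2.5 4.5 0.0
   vertex 6.0 1.0 2.0
   vertex 1.5 3.0 1.5
  endloop
 endfacet
 facet normal -0.868 0.489 -0.089
  outer loop
   vertex 2.5 4.5 0.0
   vertex 1.5 3.0 1.5
   vertex 2.5 5.5 5.5
  endloop
 endfacet
 facet normal -0.369 -0.894 -0.253
  outer loop
   vertex 5.5 0.5 4.5
   vertex 1.5 3.0 1.5
   vertex 6.0 1.0 2.0
  endloop
 endfacet
 facet normal 0.850 0.458 0.261
  outer loop
   vertex 5.5 0.5 4.5
   vertex 6.0 1.0 2.0
   vertex 2.5 5.5 5.5
  endloop
 endfacet
 facet normal 0.834 0.531 0.152
  outer loop
   vertex 4.0 4.0 2.5
   vertex 2.5 5.5 5.5
   vertex 6.0 1.0 2.0
  endloop
 endfacet
 facet normal 0.755 0.560 -0.341
  outer loop
   vertex 4.0 4.0 2.5
   vertex 6.0 1.0 2.0
   vertex 2.5 4.5 0.0
  endloop
 endfacet
 facet normal 0.531 0.834 -0.152
  outer loop
   vertex 4.0 4.0 2.5
   vertex 2.5 4.5 0.0
   vertex 2.5 5.5 5.5
  endloop
 endfacet
 facet normal -0.893 0.447 -0.056
  outer loop
   vertex 1.5 3.5 5.5
   vertex 2.5 5.5 5.5
   vertex 1.5 3.0 1.5
  endloop
 endfacet
 facet normal -0.581 -0.808 0.101
  outer loop
   vertex 1.5 3.5 5.5
   vertex 1.5 3.0 1.5
   vertex 5.5 0.5 4.5
  endloop
 endfacet
 facet normal 0.178 -0.089 0.980
  outer loop
   vertex 1.5 3.5 5.5
   vertex 5.5 0.5 4.5
   vertex 2.5 5.5 5.5
  endloop
 endfacet
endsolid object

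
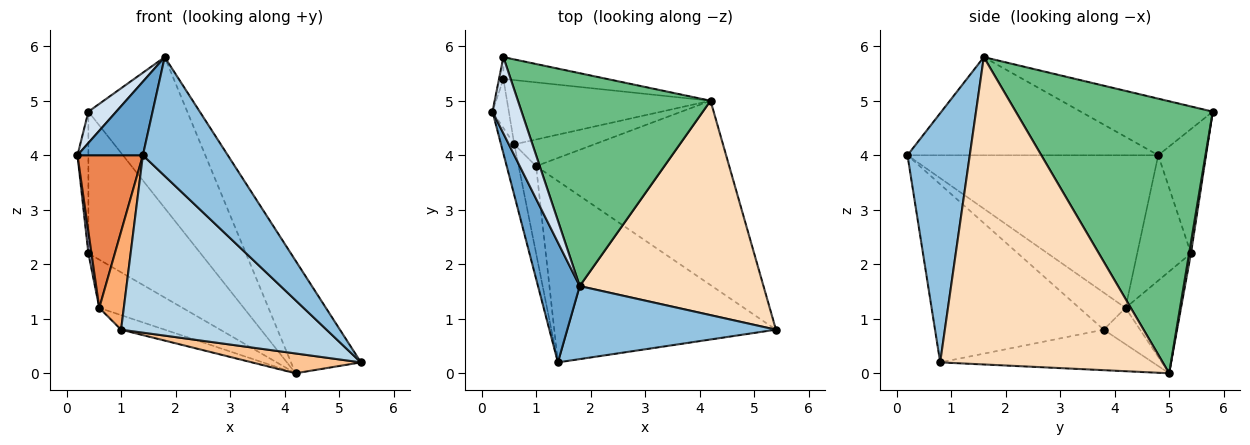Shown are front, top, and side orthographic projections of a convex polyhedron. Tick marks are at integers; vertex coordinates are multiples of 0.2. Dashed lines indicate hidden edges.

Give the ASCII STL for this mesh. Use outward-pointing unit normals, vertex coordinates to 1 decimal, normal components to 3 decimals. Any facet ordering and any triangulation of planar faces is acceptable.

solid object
 facet normal -0.895 -0.233 0.380
  outer loop
   vertex 1.8 1.6 5.8
   vertex 0.2 4.8 4.0
   vertex 1.4 0.2 4.0
  endloop
 endfacet
 facet normal 0.530 -0.722 0.444
  outer loop
   vertex 1.8 1.6 5.8
   vertex 1.4 0.2 4.0
   vertex 5.4 0.8 0.2
  endloop
 endfacet
 facet normal -0.498 -0.606 -0.620
  outer loop
   vertex 1.0 3.8 0.8
   vertex 5.4 0.8 0.2
   vertex 1.4 0.2 4.0
  endloop
 endfacet
 facet normal -0.874 -0.184 0.449
  outer loop
   vertex 0.4 5.8 4.8
   vertex 0.2 4.8 4.0
   vertex 1.8 1.6 5.8
  endloop
 endfacet
 facet normal -0.964 -0.252 -0.084
  outer loop
   vertex 0.6 4.2 1.2
   vertex 1.4 0.2 4.0
   vertex 0.2 4.8 4.0
  endloop
 endfacet
 facet normal -0.816 -0.432 -0.384
  outer loop
   vertex 0.6 4.2 1.2
   vertex 1.0 3.8 0.8
   vertex 1.4 0.2 4.0
  endloop
 endfacet
 facet normal -0.204 -0.105 -0.973
  outer loop
   vertex 4.2 5.0 0.0
   vertex 5.4 0.8 0.2
   vertex 1.0 3.8 0.8
  endloop
 endfacet
 facet normal 0.829 0.260 0.496
  outer loop
   vertex 4.2 5.0 0.0
   vertex 1.8 1.6 5.8
   vertex 5.4 0.8 0.2
  endloop
 endfacet
 facet normal 0.755 0.379 0.535
  outer loop
   vertex 4.2 5.0 0.0
   vertex 0.4 5.8 4.8
   vertex 1.8 1.6 5.8
  endloop
 endfacet
 facet normal -0.371 0.445 -0.815
  outer loop
   vertex 4.2 5.0 0.0
   vertex 1.0 3.8 0.8
   vertex 0.6 4.2 1.2
  endloop
 endfacet
 facet normal 0.016 0.988 -0.152
  outer loop
   vertex 0.4 5.4 2.2
   vertex 0.4 5.8 4.8
   vertex 4.2 5.0 0.0
  endloop
 endfacet
 facet normal -0.371 0.557 -0.743
  outer loop
   vertex 0.4 5.4 2.2
   vertex 4.2 5.0 0.0
   vertex 0.6 4.2 1.2
  endloop
 endfacet
 facet normal -0.974 0.222 -0.034
  outer loop
   vertex 0.4 5.4 2.2
   vertex 0.2 4.8 4.0
   vertex 0.4 5.8 4.8
  endloop
 endfacet
 facet normal -0.990 -0.057 -0.129
  outer loop
   vertex 0.4 5.4 2.2
   vertex 0.6 4.2 1.2
   vertex 0.2 4.8 4.0
  endloop
 endfacet
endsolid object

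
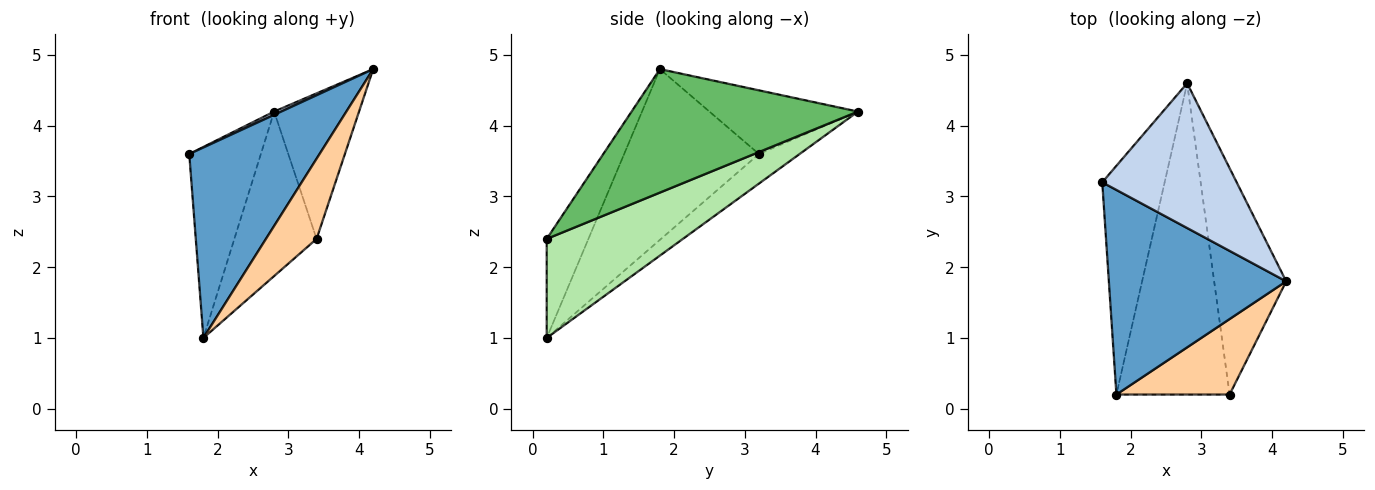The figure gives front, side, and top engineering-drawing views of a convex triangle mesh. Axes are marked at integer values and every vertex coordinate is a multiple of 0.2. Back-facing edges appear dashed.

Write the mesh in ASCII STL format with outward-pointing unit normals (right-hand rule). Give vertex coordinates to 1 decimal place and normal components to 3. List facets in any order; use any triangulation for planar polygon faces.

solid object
 facet normal -0.576 -0.557 0.598
  outer loop
   vertex 1.8 0.2 1.0
   vertex 4.2 1.8 4.8
   vertex 1.6 3.2 3.6
  endloop
 endfacet
 facet normal -0.428 -0.020 0.904
  outer loop
   vertex 2.8 4.6 4.2
   vertex 1.6 3.2 3.6
   vertex 4.2 1.8 4.8
  endloop
 endfacet
 facet normal -0.342 0.602 -0.721
  outer loop
   vertex 2.8 4.6 4.2
   vertex 1.8 0.2 1.0
   vertex 1.6 3.2 3.6
  endloop
 endfacet
 facet normal -0.514 -0.625 0.588
  outer loop
   vertex 3.4 0.2 2.4
   vertex 4.2 1.8 4.8
   vertex 1.8 0.2 1.0
  endloop
 endfacet
 facet normal 0.822 0.308 -0.479
  outer loop
   vertex 3.4 0.2 2.4
   vertex 2.8 4.6 4.2
   vertex 4.2 1.8 4.8
  endloop
 endfacet
 facet normal 0.612 0.370 -0.699
  outer loop
   vertex 3.4 0.2 2.4
   vertex 1.8 0.2 1.0
   vertex 2.8 4.6 4.2
  endloop
 endfacet
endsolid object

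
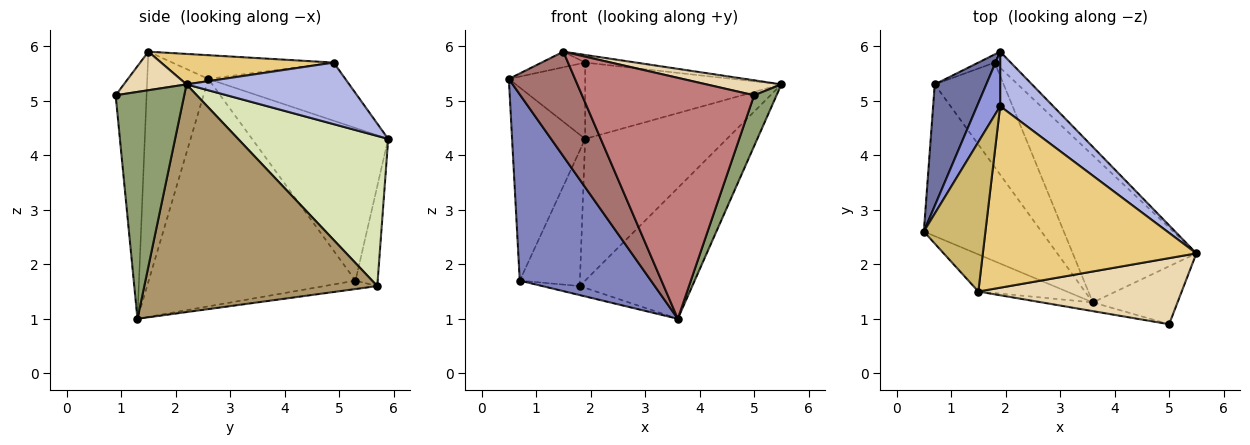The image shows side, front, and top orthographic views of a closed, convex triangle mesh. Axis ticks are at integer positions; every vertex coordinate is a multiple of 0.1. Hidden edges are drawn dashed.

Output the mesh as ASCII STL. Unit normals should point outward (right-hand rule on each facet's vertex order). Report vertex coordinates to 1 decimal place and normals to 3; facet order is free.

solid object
 facet normal -0.845 0.453 0.285
  outer loop
   vertex 0.7 5.3 1.7
   vertex 0.5 2.6 5.4
   vertex 1.9 5.9 4.3
  endloop
 endfacet
 facet normal -0.774 -0.491 -0.400
  outer loop
   vertex 0.7 5.3 1.7
   vertex 3.6 1.3 1.0
   vertex 0.5 2.6 5.4
  endloop
 endfacet
 facet normal -0.825 0.460 0.328
  outer loop
   vertex 1.9 4.9 5.7
   vertex 1.9 5.9 4.3
   vertex 0.5 2.6 5.4
  endloop
 endfacet
 facet normal 0.559 0.674 0.482
  outer loop
   vertex 1.9 4.9 5.7
   vertex 5.5 2.2 5.3
   vertex 1.9 5.9 4.3
  endloop
 endfacet
 facet normal 0.896 -0.293 -0.334
  outer loop
   vertex 5.0 0.9 5.1
   vertex 3.6 1.3 1.0
   vertex 5.5 2.2 5.3
  endloop
 endfacet
 facet normal -0.346 0.937 -0.057
  outer loop
   vertex 1.8 5.7 1.6
   vertex 0.7 5.3 1.7
   vertex 1.9 5.9 4.3
  endloop
 endfacet
 facet normal -0.121 0.085 -0.989
  outer loop
   vertex 1.8 5.7 1.6
   vertex 3.6 1.3 1.0
   vertex 0.7 5.3 1.7
  endloop
 endfacet
 facet normal 0.725 0.684 -0.078
  outer loop
   vertex 1.8 5.7 1.6
   vertex 1.9 5.9 4.3
   vertex 5.5 2.2 5.3
  endloop
 endfacet
 facet normal 0.809 0.391 -0.439
  outer loop
   vertex 1.8 5.7 1.6
   vertex 5.5 2.2 5.3
   vertex 3.6 1.3 1.0
  endloop
 endfacet
 facet normal -0.358 0.097 0.929
  outer loop
   vertex 1.5 1.5 5.9
   vertex 1.9 4.9 5.7
   vertex 0.5 2.6 5.4
  endloop
 endfacet
 facet normal 0.141 0.042 0.989
  outer loop
   vertex 1.5 1.5 5.9
   vertex 5.5 2.2 5.3
   vertex 1.9 4.9 5.7
  endloop
 endfacet
 facet normal 0.182 -0.217 0.959
  outer loop
   vertex 1.5 1.5 5.9
   vertex 5.0 0.9 5.1
   vertex 5.5 2.2 5.3
  endloop
 endfacet
 facet normal -0.656 -0.711 -0.252
  outer loop
   vertex 1.5 1.5 5.9
   vertex 0.5 2.6 5.4
   vertex 3.6 1.3 1.0
  endloop
 endfacet
 facet normal -0.177 -0.984 -0.036
  outer loop
   vertex 1.5 1.5 5.9
   vertex 3.6 1.3 1.0
   vertex 5.0 0.9 5.1
  endloop
 endfacet
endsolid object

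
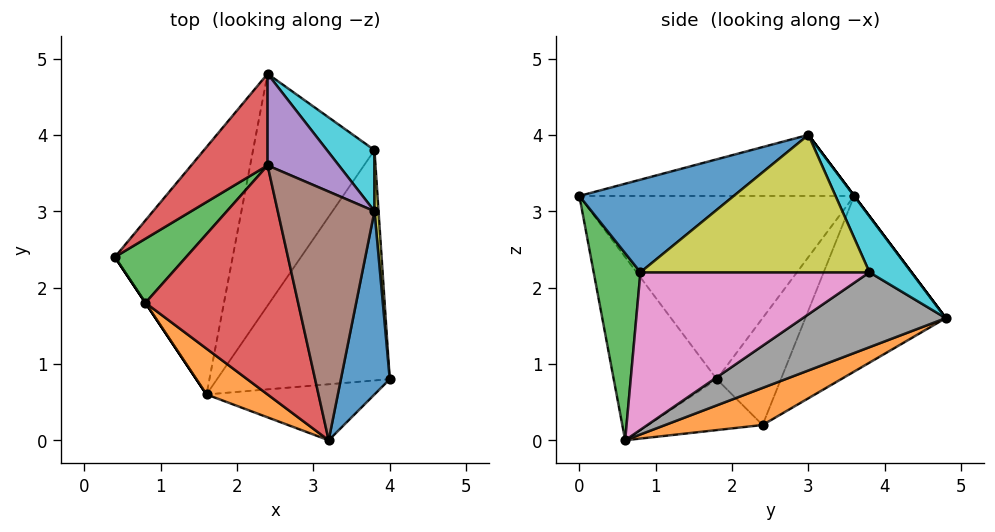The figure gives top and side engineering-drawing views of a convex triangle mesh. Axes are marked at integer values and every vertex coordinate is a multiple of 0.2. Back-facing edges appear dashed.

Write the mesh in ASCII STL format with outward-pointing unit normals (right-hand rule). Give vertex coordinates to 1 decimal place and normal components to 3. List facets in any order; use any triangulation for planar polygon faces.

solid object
 facet normal 0.847 -0.289 0.447
  outer loop
   vertex 3.2 0.0 3.2
   vertex 4.0 0.8 2.2
   vertex 3.8 3.0 4.0
  endloop
 endfacet
 facet normal 0.287 0.293 -0.912
  outer loop
   vertex 1.6 0.6 0.0
   vertex 0.4 2.4 0.2
   vertex 2.4 4.8 1.6
  endloop
 endfacet
 facet normal 0.398 -0.845 -0.357
  outer loop
   vertex 1.6 0.6 0.0
   vertex 4.0 0.8 2.2
   vertex 3.2 0.0 3.2
  endloop
 endfacet
 facet normal -0.810 0.469 0.352
  outer loop
   vertex 2.4 3.6 3.2
   vertex 2.4 4.8 1.6
   vertex 0.4 2.4 0.2
  endloop
 endfacet
 facet normal 0.000 0.800 0.600
  outer loop
   vertex 2.4 3.6 3.2
   vertex 3.8 3.0 4.0
   vertex 2.4 4.8 1.6
  endloop
 endfacet
 facet normal -0.530 -0.118 0.840
  outer loop
   vertex 2.4 3.6 3.2
   vertex 3.2 0.0 3.2
   vertex 3.8 3.0 4.0
  endloop
 endfacet
 facet normal 0.673 0.045 -0.738
  outer loop
   vertex 3.8 3.8 2.2
   vertex 4.0 0.8 2.2
   vertex 1.6 0.6 0.0
  endloop
 endfacet
 facet normal 0.512 0.219 -0.831
  outer loop
   vertex 3.8 3.8 2.2
   vertex 1.6 0.6 0.0
   vertex 2.4 4.8 1.6
  endloop
 endfacet
 facet normal 0.997 0.066 0.030
  outer loop
   vertex 3.8 3.8 2.2
   vertex 3.8 3.0 4.0
   vertex 4.0 0.8 2.2
  endloop
 endfacet
 facet normal 0.432 0.824 0.366
  outer loop
   vertex 3.8 3.8 2.2
   vertex 2.4 4.8 1.6
   vertex 3.8 3.0 4.0
  endloop
 endfacet
 facet normal -0.832 -0.555 0.000
  outer loop
   vertex 0.8 1.8 0.8
   vertex 0.4 2.4 0.2
   vertex 1.6 0.6 0.0
  endloop
 endfacet
 facet normal -0.725 -0.645 0.242
  outer loop
   vertex 0.8 1.8 0.8
   vertex 1.6 0.6 0.0
   vertex 3.2 0.0 3.2
  endloop
 endfacet
 facet normal -0.832 0.000 0.555
  outer loop
   vertex 0.8 1.8 0.8
   vertex 2.4 3.6 3.2
   vertex 0.4 2.4 0.2
  endloop
 endfacet
 facet normal -0.757 -0.168 0.631
  outer loop
   vertex 0.8 1.8 0.8
   vertex 3.2 0.0 3.2
   vertex 2.4 3.6 3.2
  endloop
 endfacet
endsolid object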